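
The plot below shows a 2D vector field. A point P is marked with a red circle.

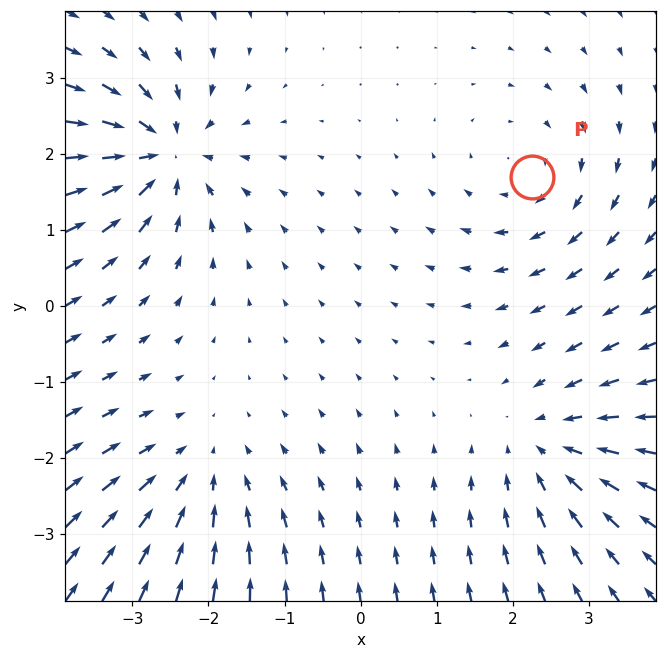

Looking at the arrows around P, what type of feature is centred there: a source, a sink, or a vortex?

vortex

At P (2.3, 1.7) the arrows circulate clockwise. Divergence ≈0, curl about -3 — near-zero divergence with nonzero curl is a vortex.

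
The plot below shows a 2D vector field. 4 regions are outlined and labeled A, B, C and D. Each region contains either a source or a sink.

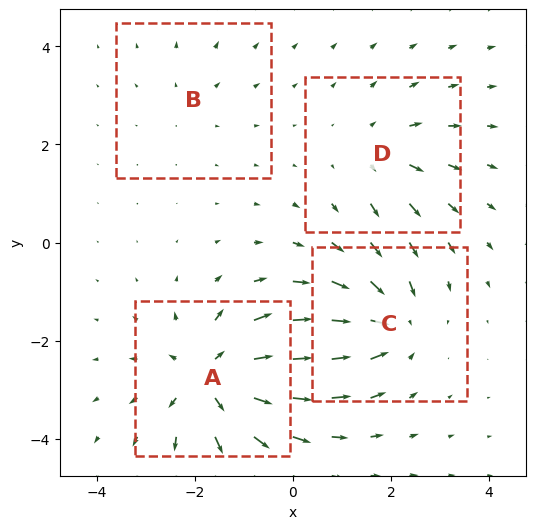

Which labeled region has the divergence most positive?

A

Divergence at each region's feature centre — A: about +7, B: about +2, C: about -5, D: about +3. Region A is most positive.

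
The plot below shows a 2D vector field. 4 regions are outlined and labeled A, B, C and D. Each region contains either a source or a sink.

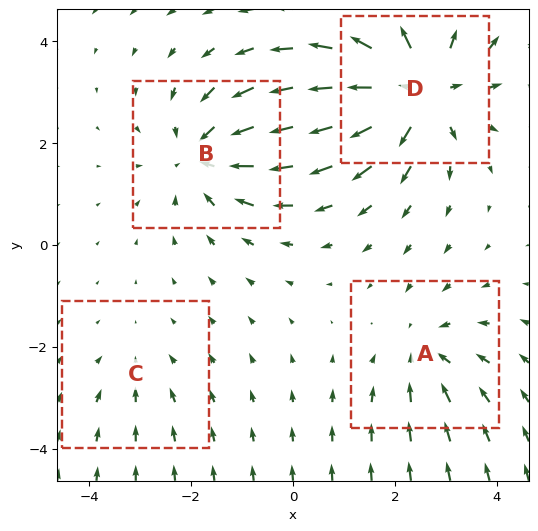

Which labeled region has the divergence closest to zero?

C

Divergence at each region's feature centre — A: about -3, B: about -5, C: about -2, D: about +6. Region C is closest to zero.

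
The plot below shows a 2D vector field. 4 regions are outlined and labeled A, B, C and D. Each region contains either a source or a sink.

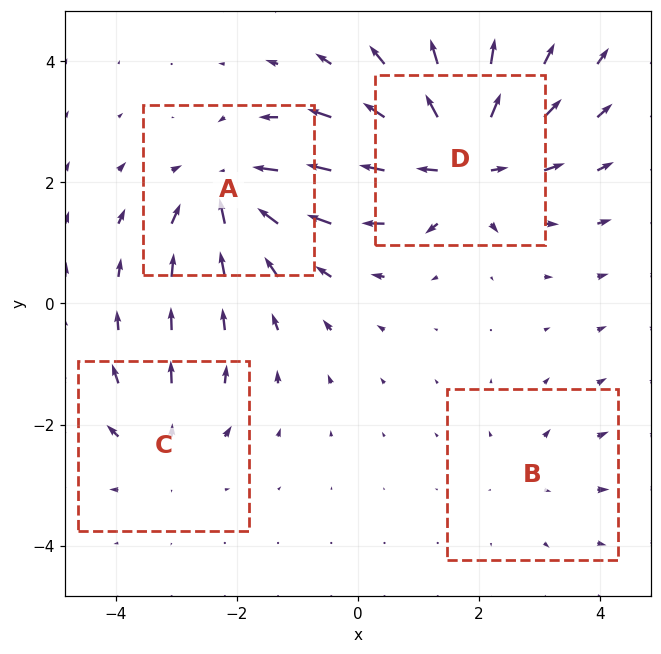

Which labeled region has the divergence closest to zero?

Divergence at each region's feature centre — A: about -6, B: about +2, C: about +4, D: about +8. Region B is closest to zero.

B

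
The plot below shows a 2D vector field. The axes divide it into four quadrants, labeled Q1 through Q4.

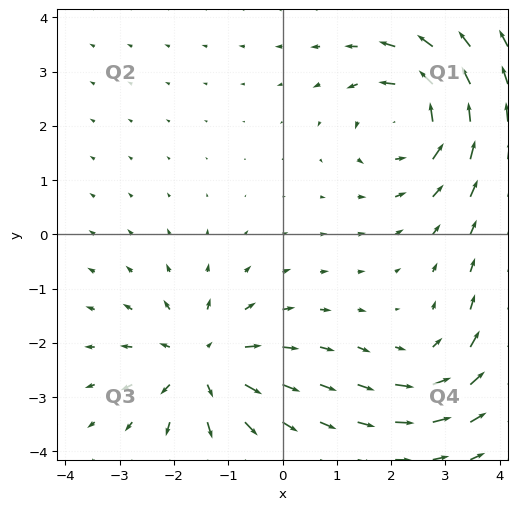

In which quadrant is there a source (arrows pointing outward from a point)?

Q3

The source sits at approximately (-1.5, -2.4), which lies in quadrant Q3. The divergence there is about +5, positive as expected for a source.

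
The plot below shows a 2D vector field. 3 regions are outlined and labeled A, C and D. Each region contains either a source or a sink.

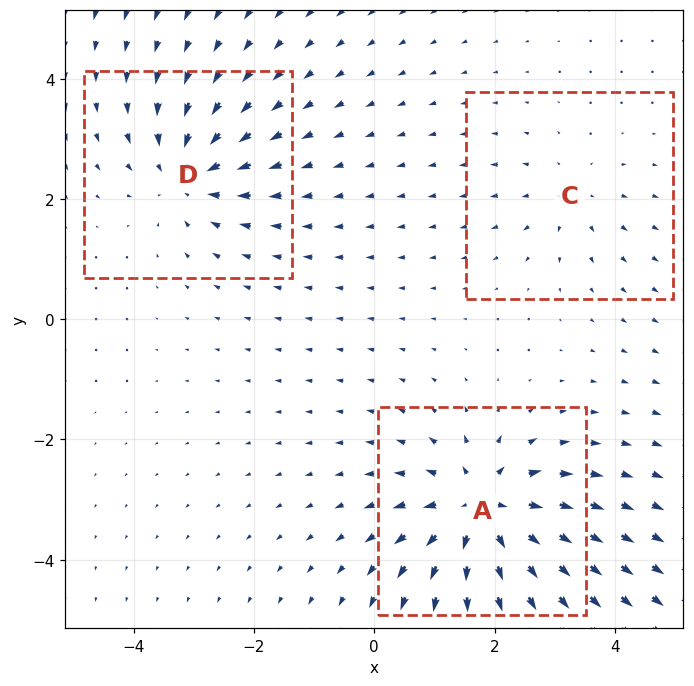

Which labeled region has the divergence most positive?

A

Divergence at each region's feature centre — A: about +6, C: about +2, D: about -4. Region A is most positive.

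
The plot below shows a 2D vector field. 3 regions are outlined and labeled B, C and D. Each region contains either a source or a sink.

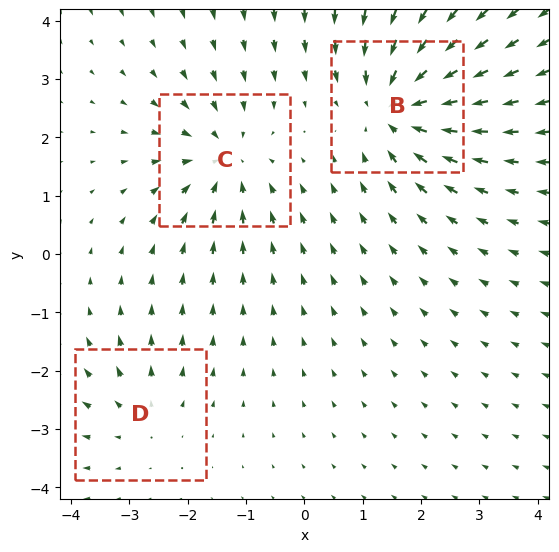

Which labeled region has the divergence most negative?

Divergence at each region's feature centre — B: about -5, C: about -4, D: about +2. Region B is most negative.

B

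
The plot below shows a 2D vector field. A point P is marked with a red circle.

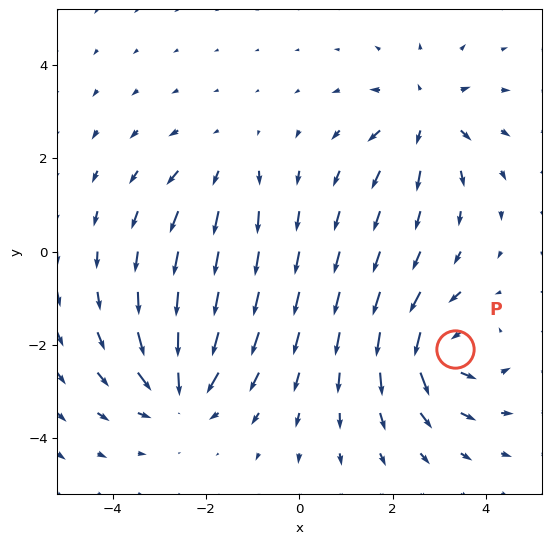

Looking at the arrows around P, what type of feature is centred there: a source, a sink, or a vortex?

At P (3.3, -2.1) the arrows circulate counterclockwise. Divergence ≈0, curl about +7 — near-zero divergence with nonzero curl is a vortex.

vortex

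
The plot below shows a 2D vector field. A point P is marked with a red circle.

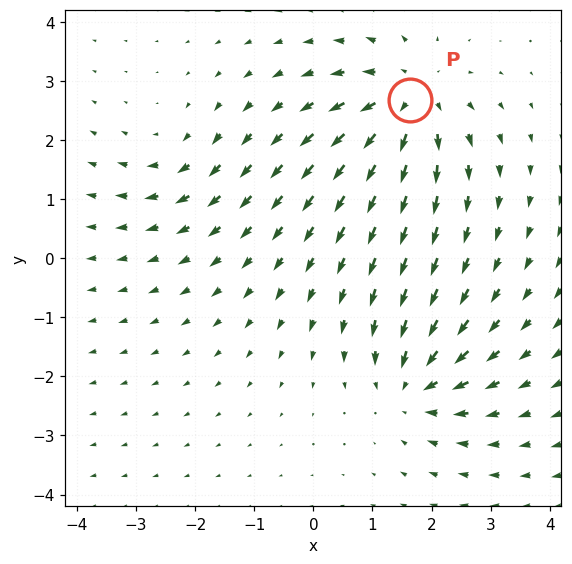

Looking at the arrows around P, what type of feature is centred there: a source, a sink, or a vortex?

At P (1.6, 2.7) the arrows spread outward. Divergence about +5, curl ≈0 — positive divergence with near-zero curl is a source.

source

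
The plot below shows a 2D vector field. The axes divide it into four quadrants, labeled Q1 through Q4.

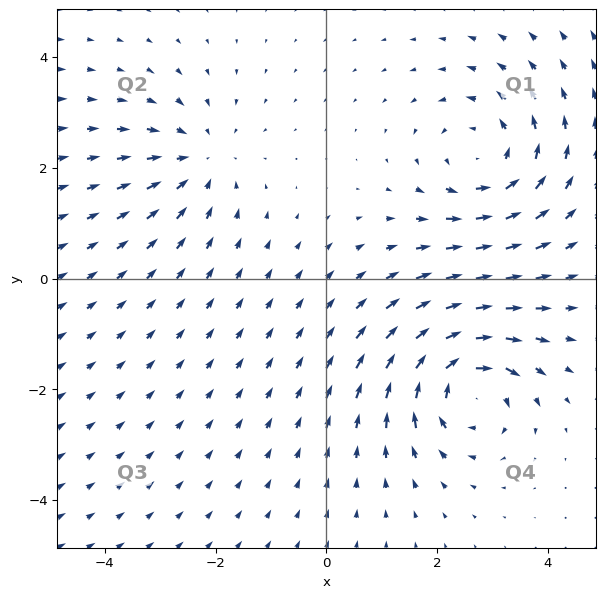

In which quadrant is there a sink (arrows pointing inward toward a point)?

Q2

The sink sits at approximately (-2.3, 2.1), which lies in quadrant Q2. The divergence there is about -3, negative as expected for a sink.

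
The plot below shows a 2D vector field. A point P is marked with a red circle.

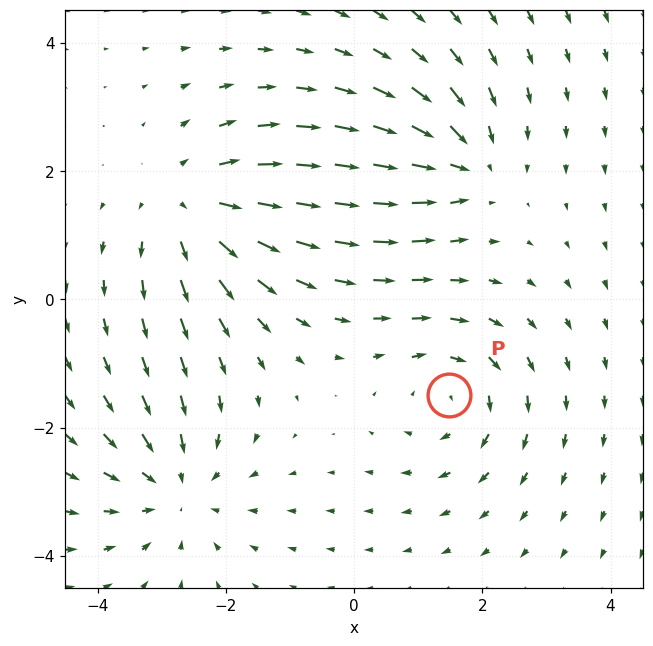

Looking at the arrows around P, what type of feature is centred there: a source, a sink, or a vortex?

At P (1.5, -1.5) the arrows circulate clockwise. Divergence ≈0, curl about -3 — near-zero divergence with nonzero curl is a vortex.

vortex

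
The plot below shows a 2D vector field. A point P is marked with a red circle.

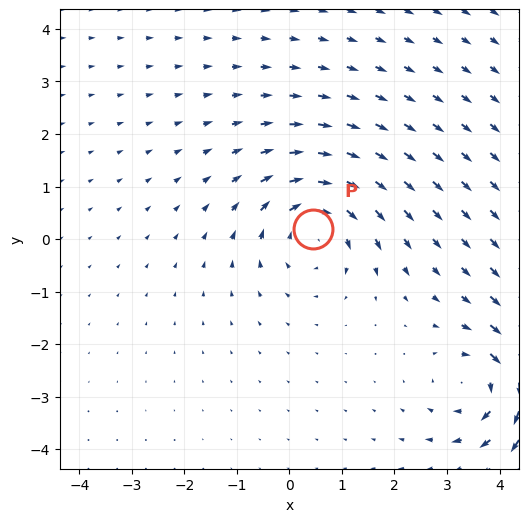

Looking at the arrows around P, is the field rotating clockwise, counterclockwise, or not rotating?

clockwise

Near P at (0.4, 0.2) the arrows circulate clockwise. The curl (z-component) there is about -4; negative curl means clockwise rotation.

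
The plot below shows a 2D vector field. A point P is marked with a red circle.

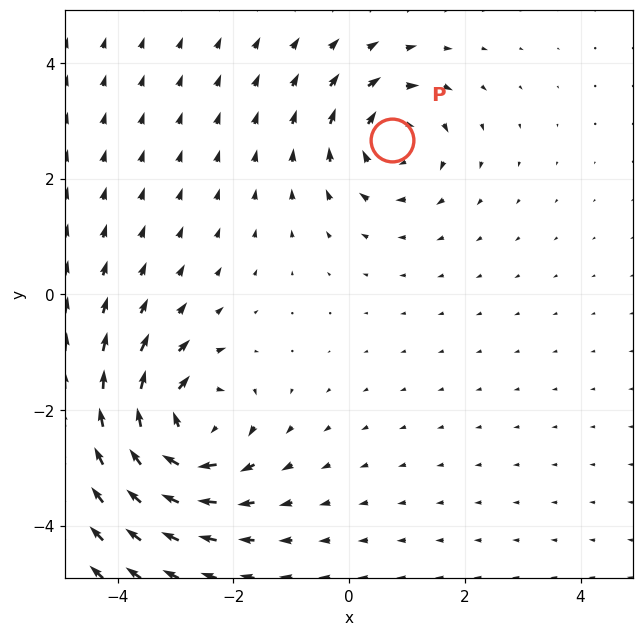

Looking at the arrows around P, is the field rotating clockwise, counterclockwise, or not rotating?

Near P at (0.7, 2.7) the arrows circulate clockwise. The curl (z-component) there is about -4; negative curl means clockwise rotation.

clockwise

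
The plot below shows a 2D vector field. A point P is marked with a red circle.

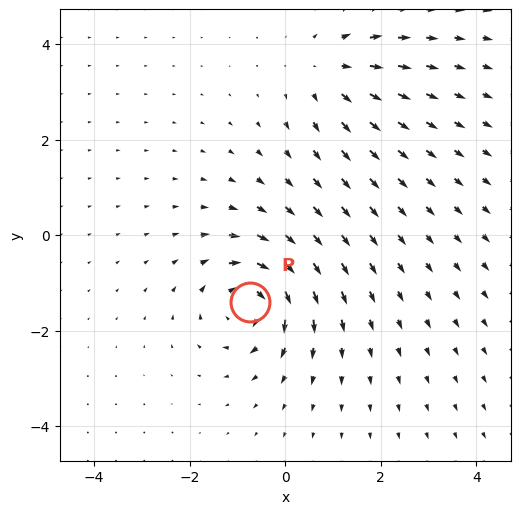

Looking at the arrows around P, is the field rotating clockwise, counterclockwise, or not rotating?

clockwise

Near P at (-0.7, -1.4) the arrows circulate clockwise. The curl (z-component) there is about -5; negative curl means clockwise rotation.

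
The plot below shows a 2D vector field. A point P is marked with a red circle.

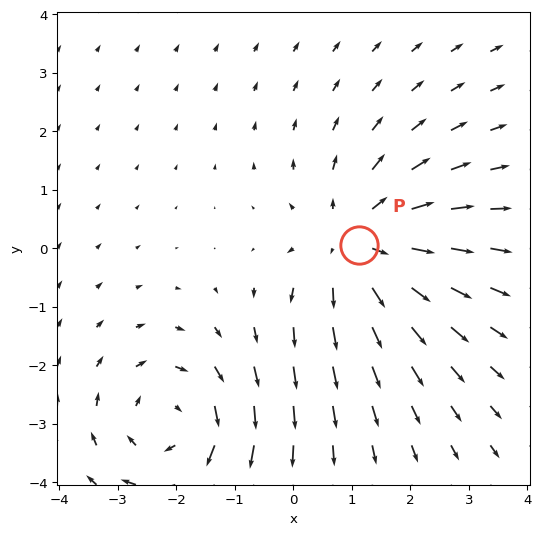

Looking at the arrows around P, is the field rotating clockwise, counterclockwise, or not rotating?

not rotating

Near P at (1.1, 0.1) the arrows show no circulation. The curl there is ≈0.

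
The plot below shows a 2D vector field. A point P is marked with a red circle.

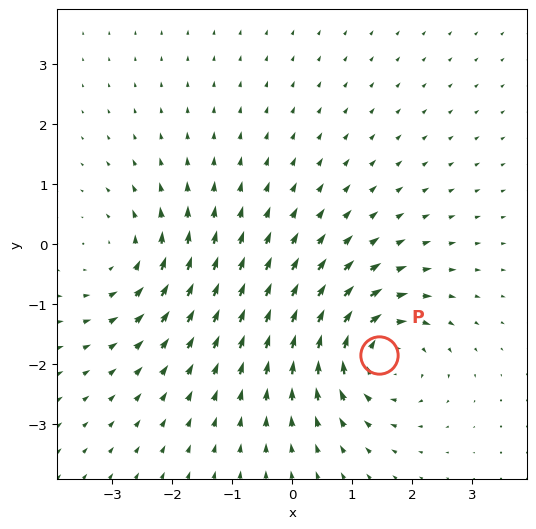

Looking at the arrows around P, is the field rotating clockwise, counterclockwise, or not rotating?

clockwise

Near P at (1.4, -1.9) the arrows circulate clockwise. The curl (z-component) there is about -6; negative curl means clockwise rotation.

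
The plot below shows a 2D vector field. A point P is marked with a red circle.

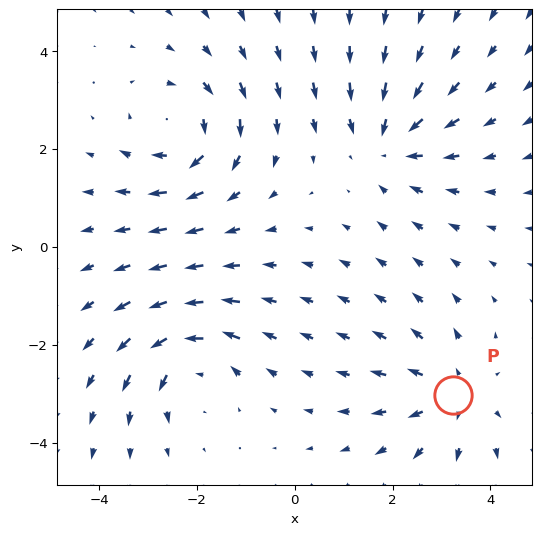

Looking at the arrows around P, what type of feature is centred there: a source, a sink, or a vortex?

source

At P (3.2, -3.0) the arrows spread outward. Divergence about +3, curl ≈0 — positive divergence with near-zero curl is a source.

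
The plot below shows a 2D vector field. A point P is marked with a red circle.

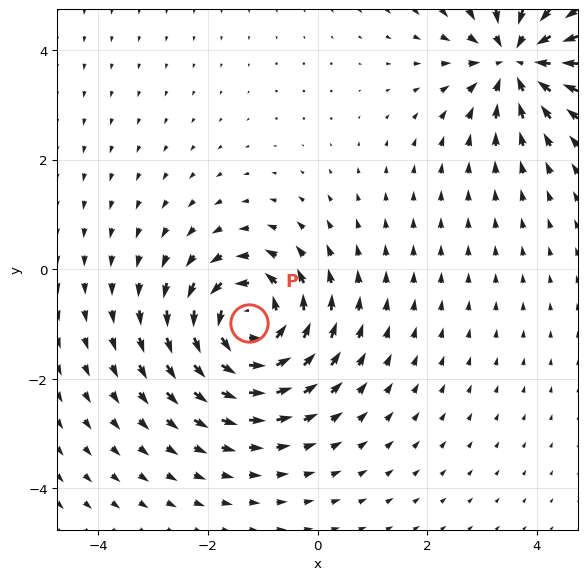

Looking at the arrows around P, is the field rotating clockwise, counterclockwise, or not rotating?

counterclockwise

Near P at (-1.2, -1.0) the arrows circulate counterclockwise. The curl (z-component) there is about +5; positive curl means counterclockwise rotation.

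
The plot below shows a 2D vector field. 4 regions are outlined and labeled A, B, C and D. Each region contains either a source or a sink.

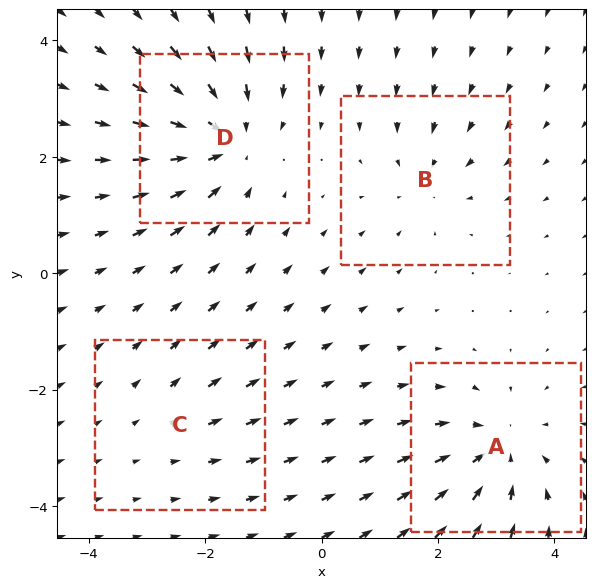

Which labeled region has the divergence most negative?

Divergence at each region's feature centre — A: about -5, B: about -3, C: about +2, D: about -6. Region D is most negative.

D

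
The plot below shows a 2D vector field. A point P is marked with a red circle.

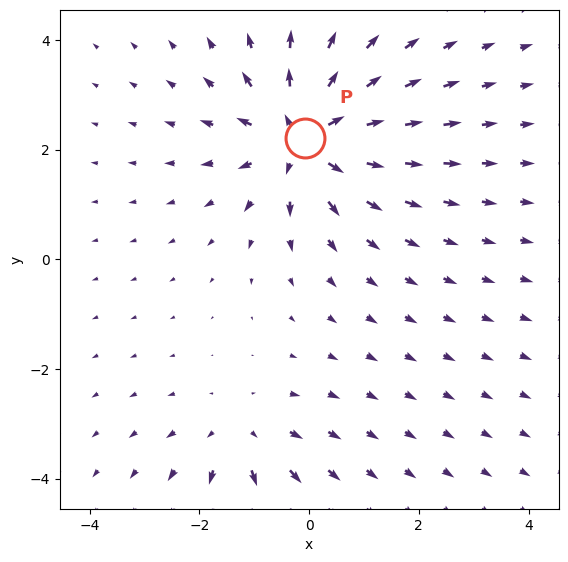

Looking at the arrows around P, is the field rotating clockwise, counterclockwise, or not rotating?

Near P at (-0.1, 2.2) the arrows show no circulation. The curl there is ≈0.

not rotating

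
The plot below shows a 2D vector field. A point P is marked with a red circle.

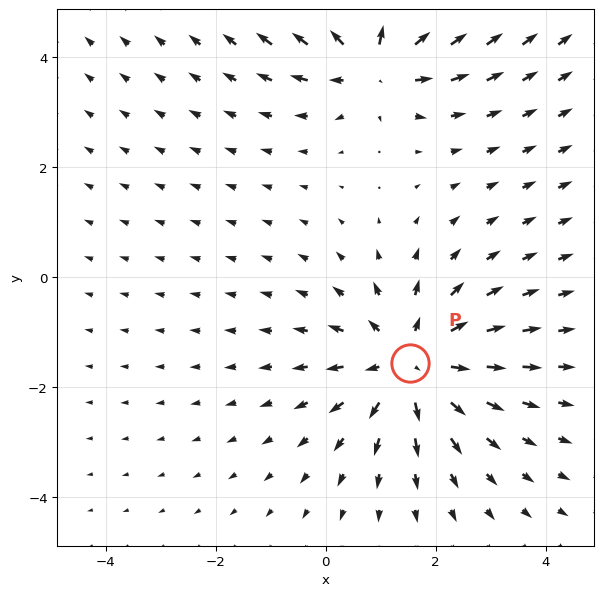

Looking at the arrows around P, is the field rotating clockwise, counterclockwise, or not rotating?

not rotating

Near P at (1.5, -1.6) the arrows show no circulation. The curl there is ≈0.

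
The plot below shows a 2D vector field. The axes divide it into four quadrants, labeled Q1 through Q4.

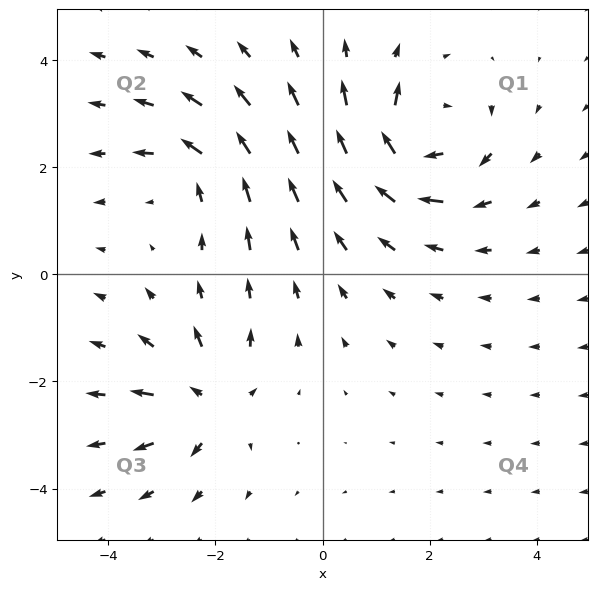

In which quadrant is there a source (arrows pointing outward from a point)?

The source sits at approximately (-2.1, -2.4), which lies in quadrant Q3. The divergence there is about +5, positive as expected for a source.

Q3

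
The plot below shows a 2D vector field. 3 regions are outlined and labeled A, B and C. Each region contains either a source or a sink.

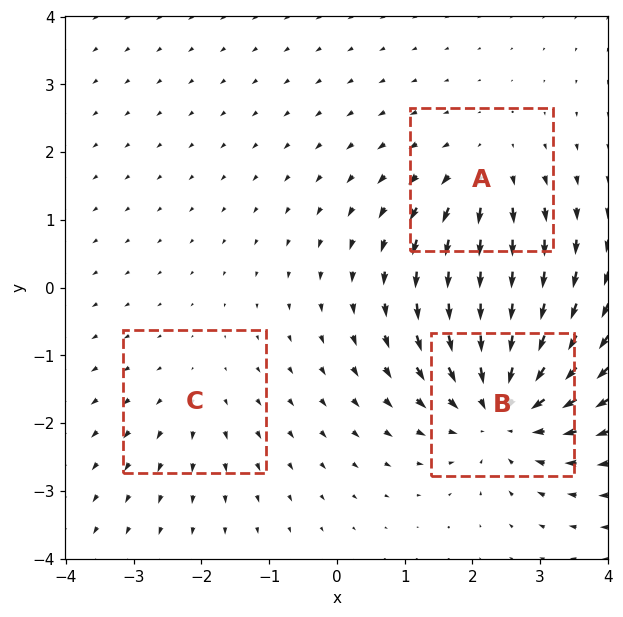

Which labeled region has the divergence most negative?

B

Divergence at each region's feature centre — A: about +3, B: about -5, C: about +2. Region B is most negative.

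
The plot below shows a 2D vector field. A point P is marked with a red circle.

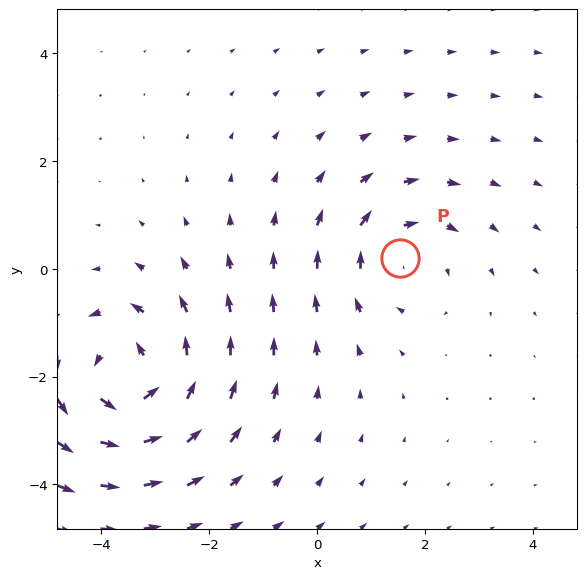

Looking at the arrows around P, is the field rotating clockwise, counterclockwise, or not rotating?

Near P at (1.5, 0.2) the arrows circulate clockwise. The curl (z-component) there is about -3; negative curl means clockwise rotation.

clockwise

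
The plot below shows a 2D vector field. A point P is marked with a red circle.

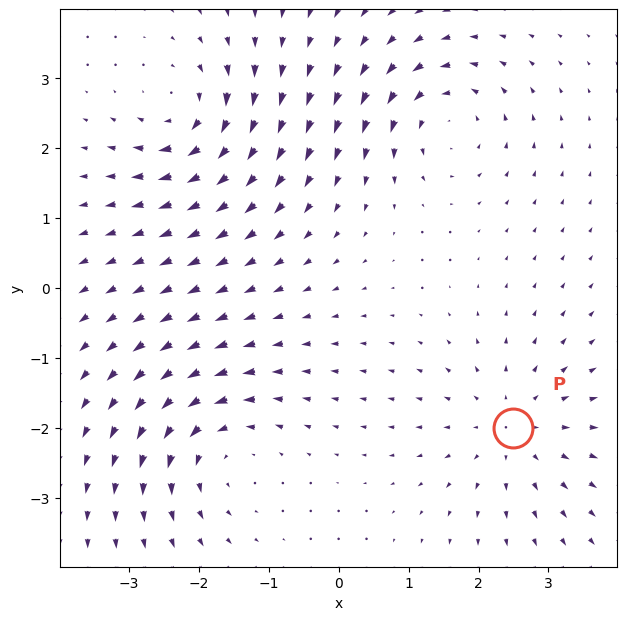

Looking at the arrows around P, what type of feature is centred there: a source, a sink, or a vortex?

At P (2.5, -2.0) the arrows spread outward. Divergence about +4, curl ≈0 — positive divergence with near-zero curl is a source.

source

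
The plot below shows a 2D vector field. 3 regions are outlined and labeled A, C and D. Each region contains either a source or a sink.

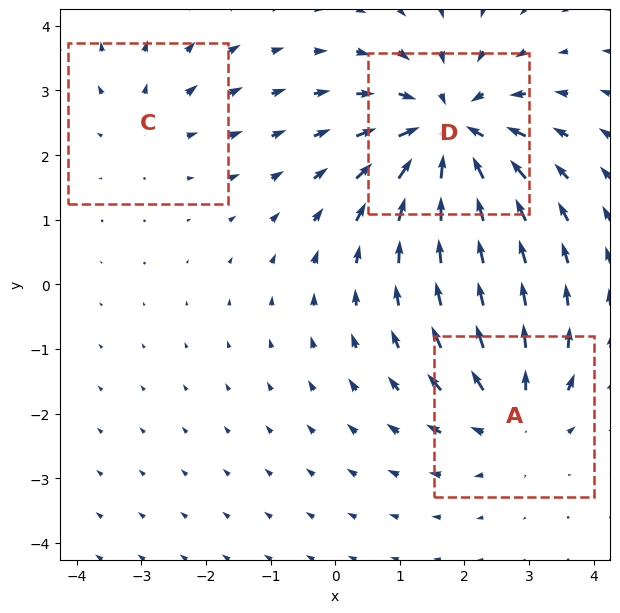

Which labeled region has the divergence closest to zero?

C

Divergence at each region's feature centre — A: about +3, C: about +2, D: about -5. Region C is closest to zero.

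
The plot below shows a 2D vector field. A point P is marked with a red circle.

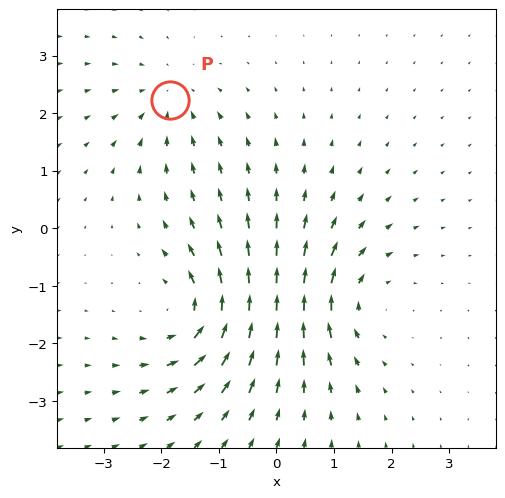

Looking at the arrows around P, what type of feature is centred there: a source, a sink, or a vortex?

At P (-1.9, 2.2) the arrows converge inward. Divergence about -3, curl ≈0 — negative divergence with near-zero curl is a sink.

sink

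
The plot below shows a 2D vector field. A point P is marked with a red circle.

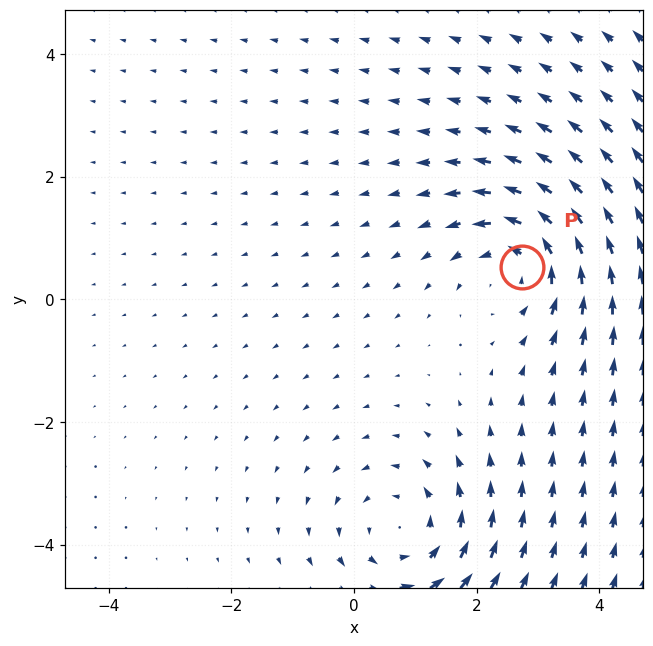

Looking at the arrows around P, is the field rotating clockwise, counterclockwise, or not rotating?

Near P at (2.7, 0.5) the arrows circulate counterclockwise. The curl (z-component) there is about +5; positive curl means counterclockwise rotation.

counterclockwise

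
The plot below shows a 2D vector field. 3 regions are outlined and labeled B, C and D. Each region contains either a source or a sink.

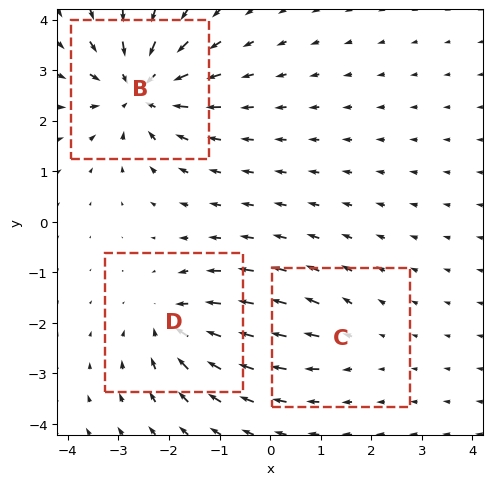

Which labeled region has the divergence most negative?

Divergence at each region's feature centre — B: about -5, C: about +2, D: about -4. Region B is most negative.

B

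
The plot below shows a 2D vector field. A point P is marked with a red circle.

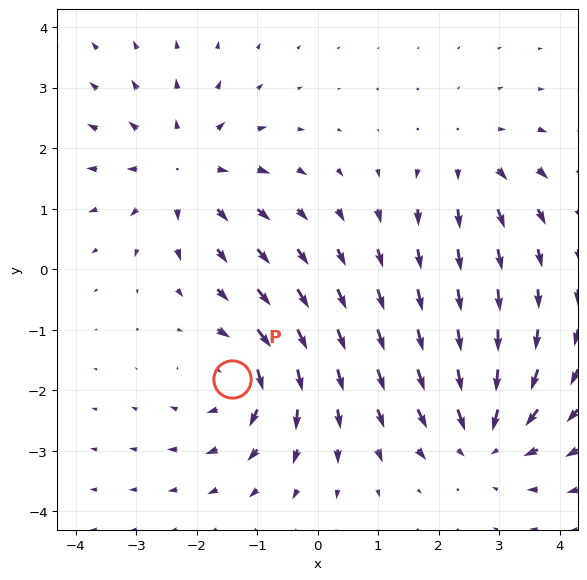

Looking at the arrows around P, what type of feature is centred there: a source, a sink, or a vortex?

At P (-1.4, -1.8) the arrows circulate clockwise. Divergence ≈0, curl about -5 — near-zero divergence with nonzero curl is a vortex.

vortex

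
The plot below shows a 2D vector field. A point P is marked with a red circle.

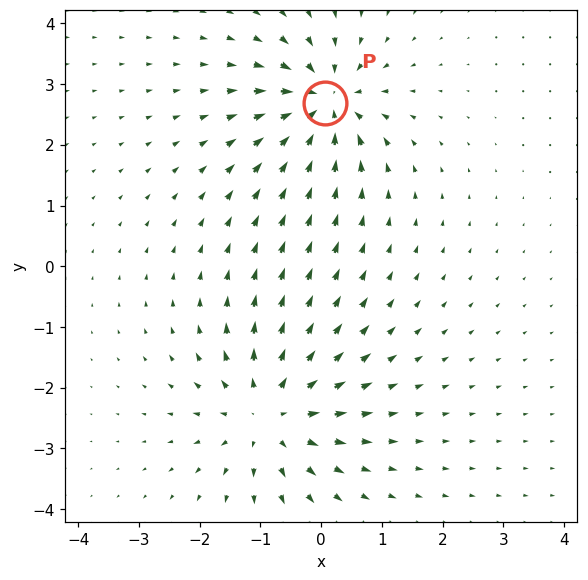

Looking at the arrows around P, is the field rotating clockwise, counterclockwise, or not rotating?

Near P at (0.1, 2.7) the arrows show no circulation. The curl there is ≈0.

not rotating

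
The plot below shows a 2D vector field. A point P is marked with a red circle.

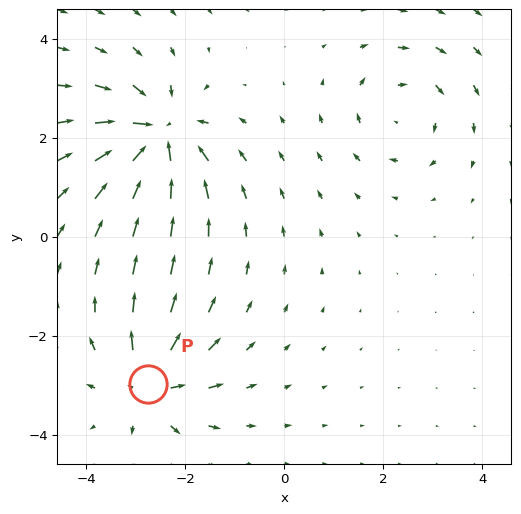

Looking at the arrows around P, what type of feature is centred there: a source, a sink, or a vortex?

At P (-2.7, -3.0) the arrows spread outward. Divergence about +5, curl ≈0 — positive divergence with near-zero curl is a source.

source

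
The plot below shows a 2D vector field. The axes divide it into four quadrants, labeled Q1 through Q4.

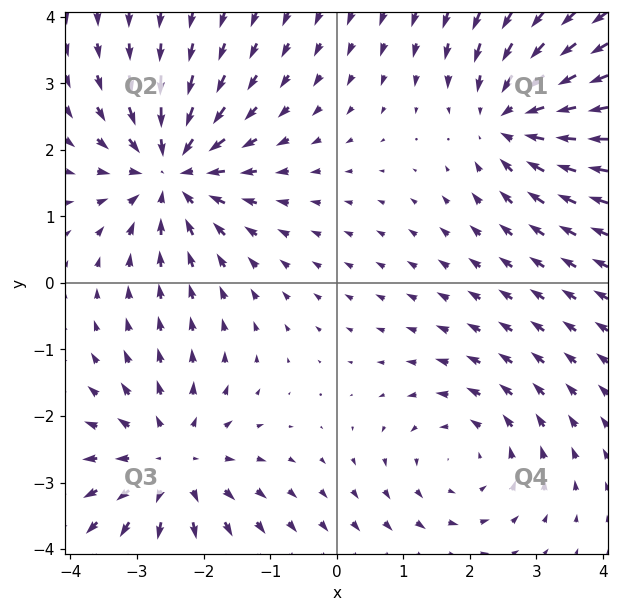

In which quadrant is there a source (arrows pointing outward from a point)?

The source sits at approximately (-2.5, -2.7), which lies in quadrant Q3. The divergence there is about +3, positive as expected for a source.

Q3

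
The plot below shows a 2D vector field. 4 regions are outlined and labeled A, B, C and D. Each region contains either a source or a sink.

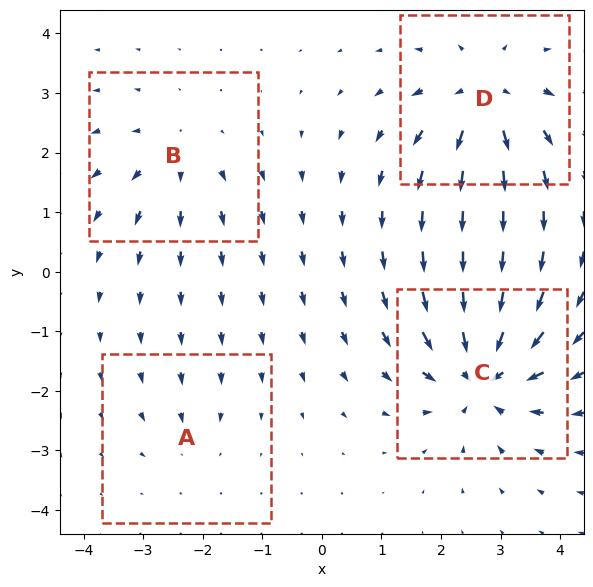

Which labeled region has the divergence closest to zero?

Divergence at each region's feature centre — A: about -2, B: about +4, C: about -8, D: about +6. Region A is closest to zero.

A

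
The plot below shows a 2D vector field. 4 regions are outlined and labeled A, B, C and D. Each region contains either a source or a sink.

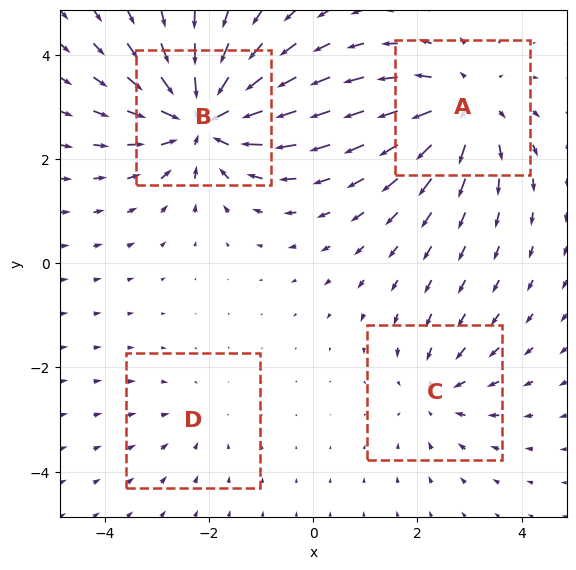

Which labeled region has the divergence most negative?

B

Divergence at each region's feature centre — A: about +5, B: about -7, C: about -3, D: about -2. Region B is most negative.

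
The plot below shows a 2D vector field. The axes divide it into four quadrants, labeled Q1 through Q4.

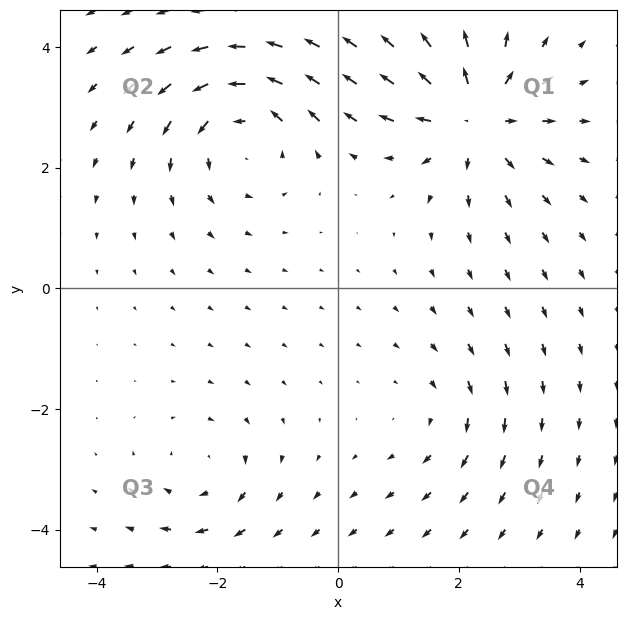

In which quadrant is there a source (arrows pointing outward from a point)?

Q1

The source sits at approximately (2.3, 2.8), which lies in quadrant Q1. The divergence there is about +5, positive as expected for a source.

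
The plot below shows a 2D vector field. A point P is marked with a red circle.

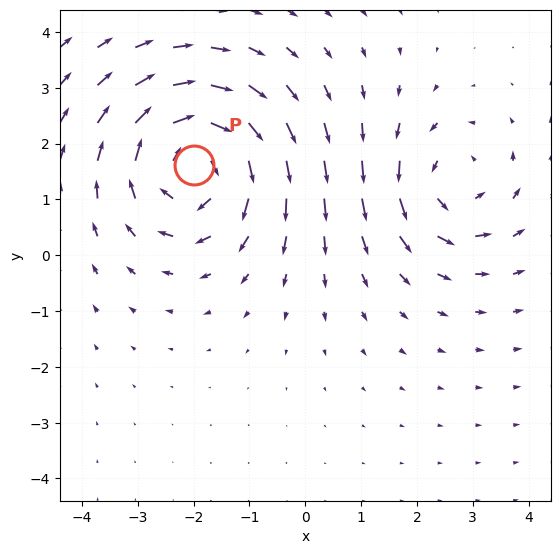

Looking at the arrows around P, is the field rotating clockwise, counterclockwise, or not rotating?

clockwise

Near P at (-2.0, 1.6) the arrows circulate clockwise. The curl (z-component) there is about -4; negative curl means clockwise rotation.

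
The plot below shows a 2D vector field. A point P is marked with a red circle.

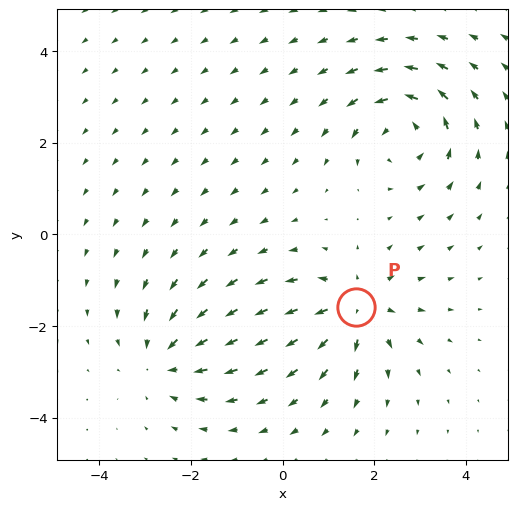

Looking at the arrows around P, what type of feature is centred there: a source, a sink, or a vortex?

At P (1.6, -1.6) the arrows spread outward. Divergence about +5, curl ≈0 — positive divergence with near-zero curl is a source.

source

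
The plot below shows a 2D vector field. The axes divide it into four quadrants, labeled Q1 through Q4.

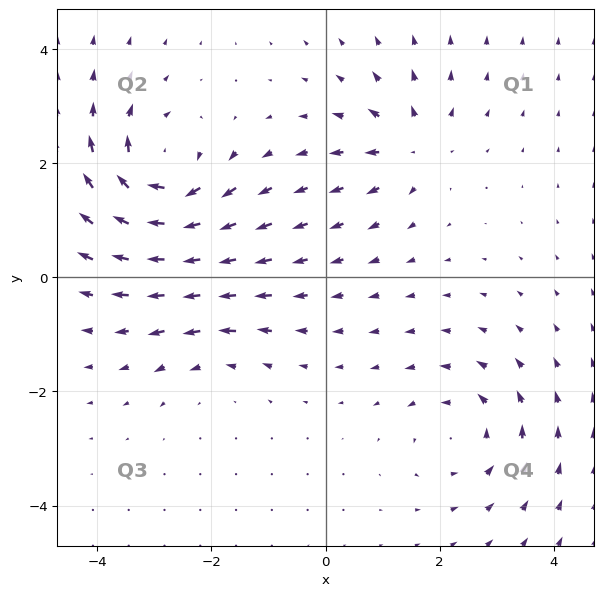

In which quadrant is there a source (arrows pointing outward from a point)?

The source sits at approximately (1.5, 2.3), which lies in quadrant Q1. The divergence there is about +4, positive as expected for a source.

Q1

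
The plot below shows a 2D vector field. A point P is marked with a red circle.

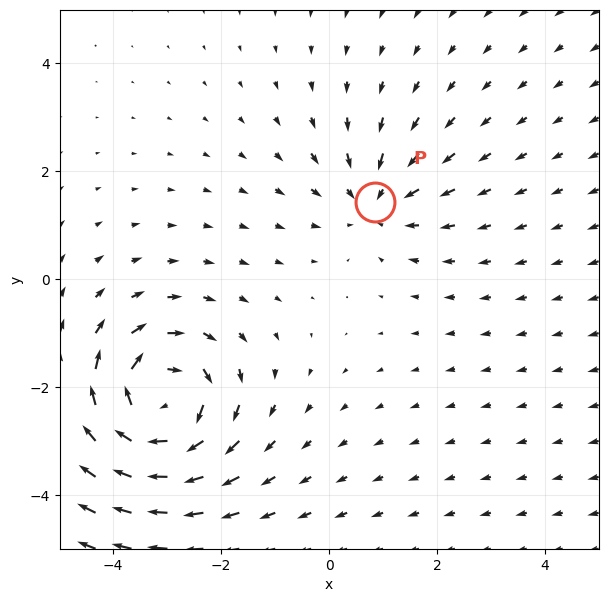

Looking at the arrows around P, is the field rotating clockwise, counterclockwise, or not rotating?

not rotating

Near P at (0.9, 1.4) the arrows show no circulation. The curl there is ≈0.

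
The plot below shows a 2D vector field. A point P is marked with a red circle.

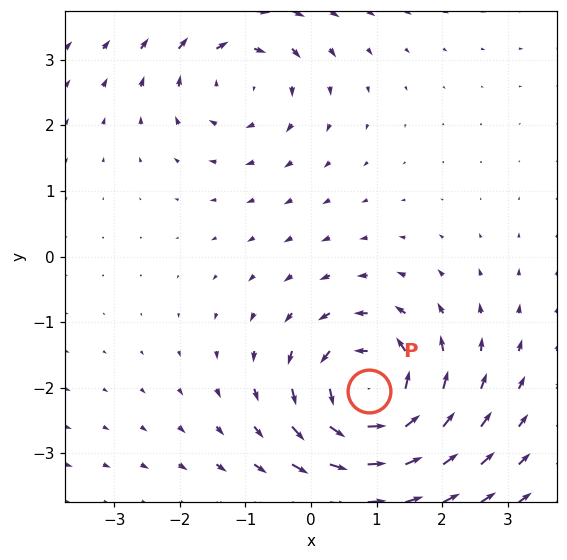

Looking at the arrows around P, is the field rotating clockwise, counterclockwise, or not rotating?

counterclockwise

Near P at (0.9, -2.1) the arrows circulate counterclockwise. The curl (z-component) there is about +6; positive curl means counterclockwise rotation.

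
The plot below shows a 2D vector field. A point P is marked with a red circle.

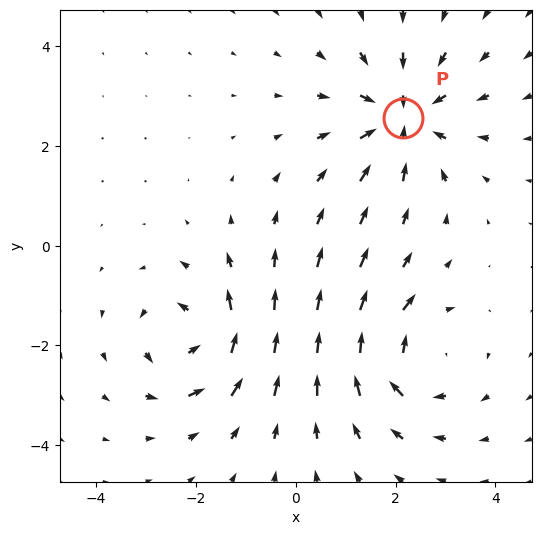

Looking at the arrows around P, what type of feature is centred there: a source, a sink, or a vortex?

sink

At P (2.1, 2.6) the arrows converge inward. Divergence about -4, curl ≈0 — negative divergence with near-zero curl is a sink.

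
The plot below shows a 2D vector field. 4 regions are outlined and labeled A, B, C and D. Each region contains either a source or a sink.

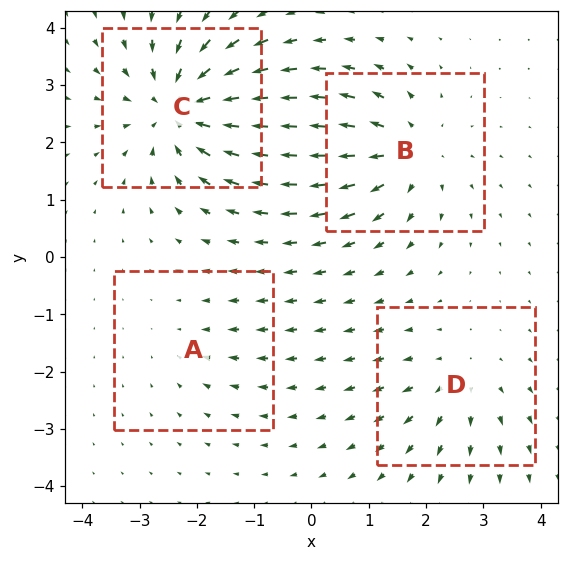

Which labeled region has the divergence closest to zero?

A

Divergence at each region's feature centre — A: about -2, B: about +5, C: about -7, D: about +4. Region A is closest to zero.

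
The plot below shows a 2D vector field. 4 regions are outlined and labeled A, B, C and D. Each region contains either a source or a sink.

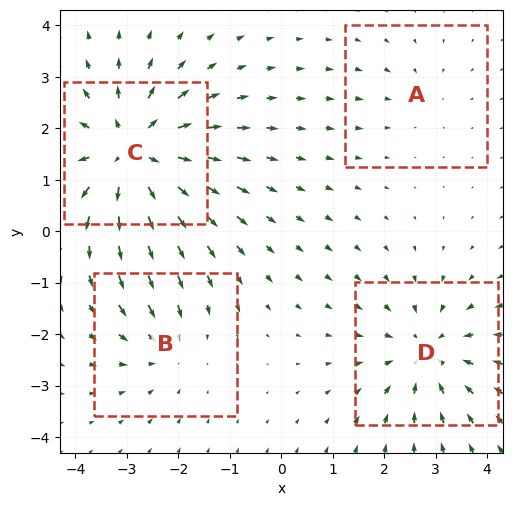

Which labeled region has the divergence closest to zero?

A

Divergence at each region's feature centre — A: about -2, B: about -3, C: about +6, D: about -4. Region A is closest to zero.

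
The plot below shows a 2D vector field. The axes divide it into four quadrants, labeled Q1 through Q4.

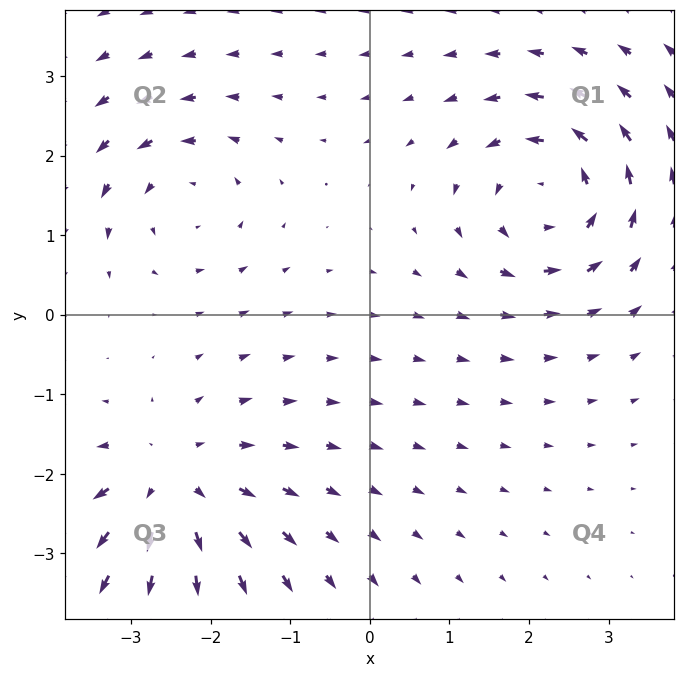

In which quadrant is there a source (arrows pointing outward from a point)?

Q3

The source sits at approximately (-2.5, -2.2), which lies in quadrant Q3. The divergence there is about +4, positive as expected for a source.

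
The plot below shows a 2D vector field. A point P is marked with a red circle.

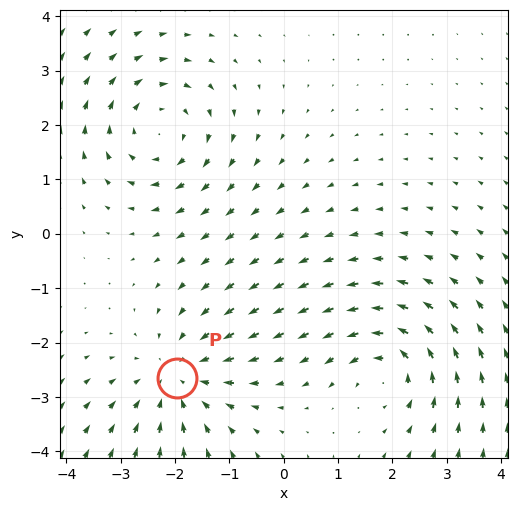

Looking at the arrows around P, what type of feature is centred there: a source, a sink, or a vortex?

sink

At P (-2.0, -2.6) the arrows converge inward. Divergence about -3, curl ≈0 — negative divergence with near-zero curl is a sink.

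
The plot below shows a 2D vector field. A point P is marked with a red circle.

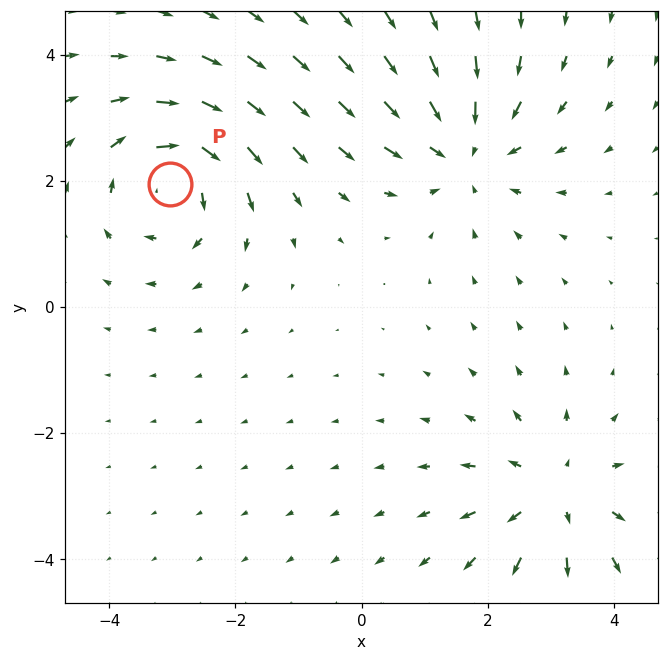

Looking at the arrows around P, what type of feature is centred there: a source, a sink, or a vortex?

vortex

At P (-3.0, 1.9) the arrows circulate clockwise. Divergence ≈0, curl about -5 — near-zero divergence with nonzero curl is a vortex.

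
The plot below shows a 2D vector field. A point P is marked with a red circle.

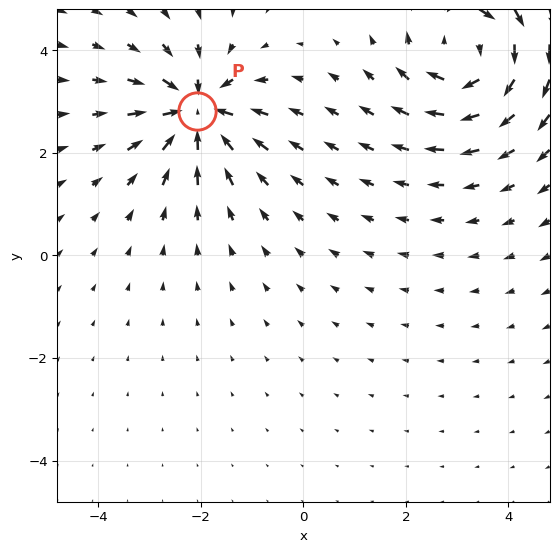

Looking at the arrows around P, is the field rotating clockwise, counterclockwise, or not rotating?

Near P at (-2.1, 2.8) the arrows show no circulation. The curl there is ≈0.

not rotating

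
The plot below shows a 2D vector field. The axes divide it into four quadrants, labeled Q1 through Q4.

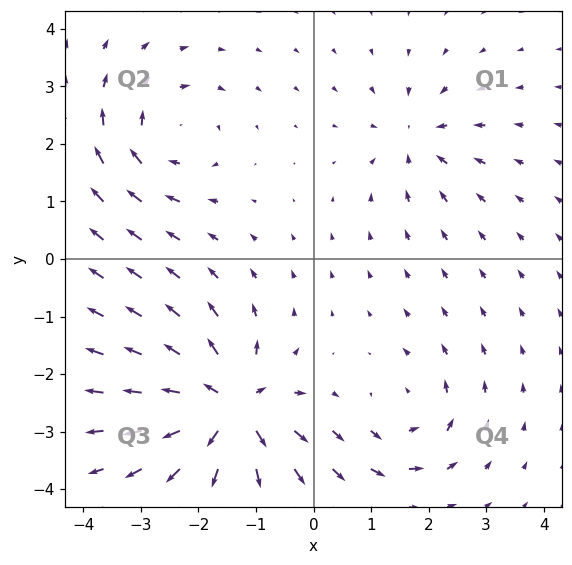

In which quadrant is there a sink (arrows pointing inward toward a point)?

Q1

The sink sits at approximately (1.8, 2.1), which lies in quadrant Q1. The divergence there is about -3, negative as expected for a sink.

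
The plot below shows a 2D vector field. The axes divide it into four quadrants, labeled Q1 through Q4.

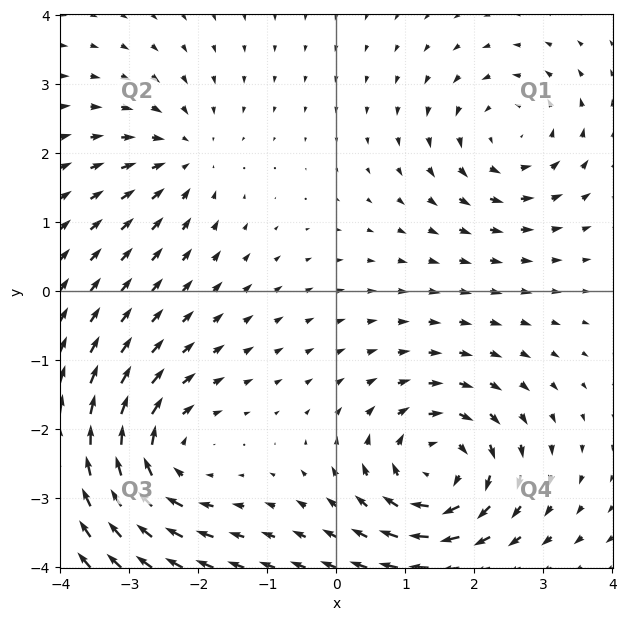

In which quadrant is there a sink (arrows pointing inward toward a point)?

The sink sits at approximately (-2.2, 2.0), which lies in quadrant Q2. The divergence there is about -4, negative as expected for a sink.

Q2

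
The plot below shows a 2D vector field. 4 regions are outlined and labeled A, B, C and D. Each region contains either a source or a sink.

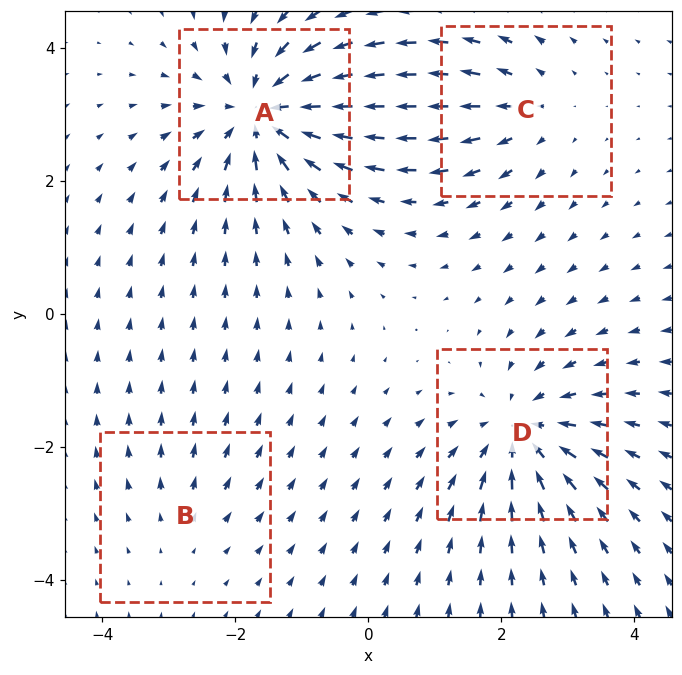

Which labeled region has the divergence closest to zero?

B

Divergence at each region's feature centre — A: about -6, B: about +2, C: about +3, D: about -5. Region B is closest to zero.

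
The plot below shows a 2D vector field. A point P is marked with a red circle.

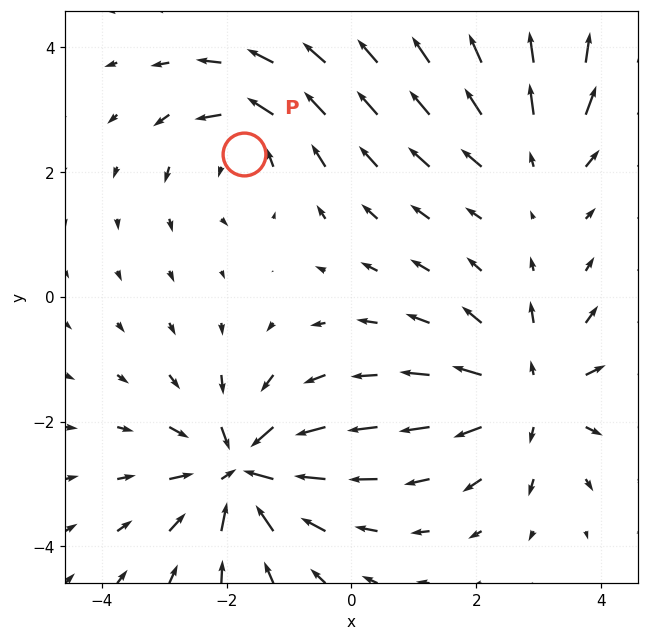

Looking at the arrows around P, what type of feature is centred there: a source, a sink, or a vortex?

At P (-1.7, 2.3) the arrows circulate counterclockwise. Divergence ≈0, curl about +4 — near-zero divergence with nonzero curl is a vortex.

vortex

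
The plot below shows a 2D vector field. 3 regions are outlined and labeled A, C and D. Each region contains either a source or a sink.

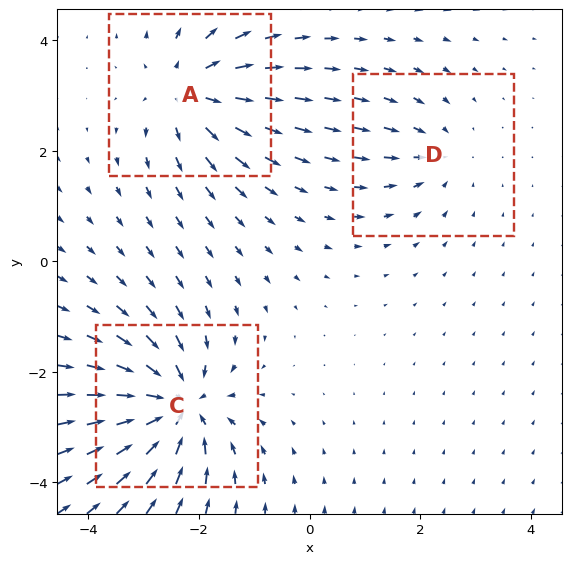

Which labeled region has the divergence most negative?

Divergence at each region's feature centre — A: about +4, C: about -5, D: about -2. Region C is most negative.

C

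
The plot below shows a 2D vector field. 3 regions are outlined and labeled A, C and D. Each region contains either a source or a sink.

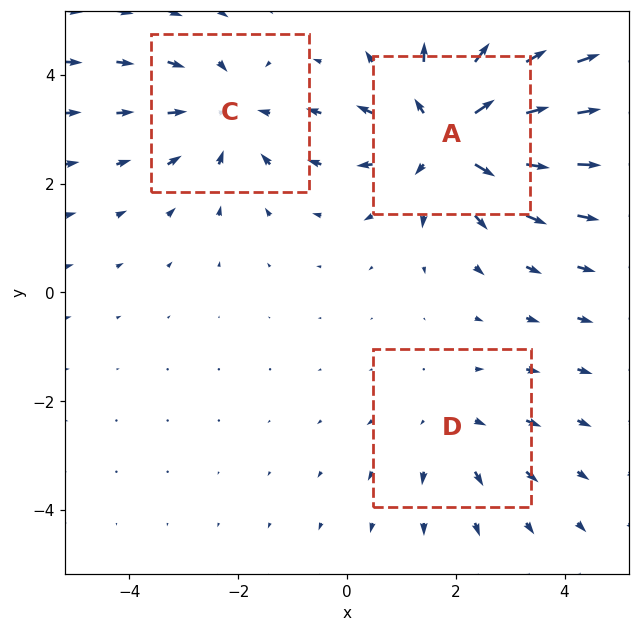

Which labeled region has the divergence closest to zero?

D

Divergence at each region's feature centre — A: about +4, C: about -3, D: about +2. Region D is closest to zero.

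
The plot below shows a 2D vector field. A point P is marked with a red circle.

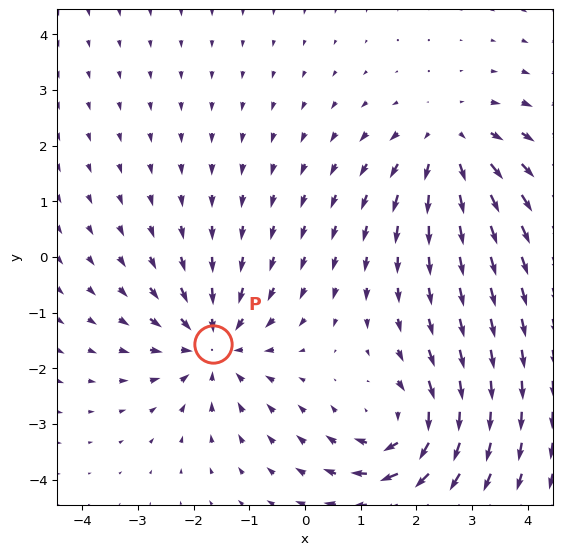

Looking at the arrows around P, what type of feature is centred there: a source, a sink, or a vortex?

sink

At P (-1.6, -1.6) the arrows converge inward. Divergence about -5, curl ≈0 — negative divergence with near-zero curl is a sink.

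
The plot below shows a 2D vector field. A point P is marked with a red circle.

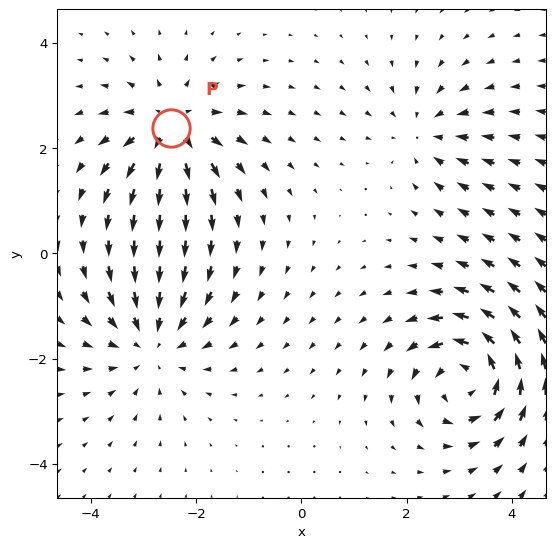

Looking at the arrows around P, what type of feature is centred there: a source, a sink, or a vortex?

source

At P (-2.5, 2.4) the arrows spread outward. Divergence about +6, curl ≈0 — positive divergence with near-zero curl is a source.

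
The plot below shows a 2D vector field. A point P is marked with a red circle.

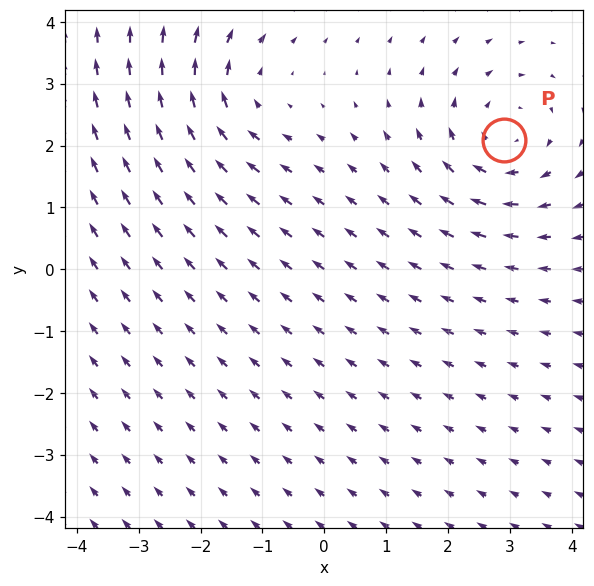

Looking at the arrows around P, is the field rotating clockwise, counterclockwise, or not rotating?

Near P at (2.9, 2.1) the arrows circulate clockwise. The curl (z-component) there is about -3; negative curl means clockwise rotation.

clockwise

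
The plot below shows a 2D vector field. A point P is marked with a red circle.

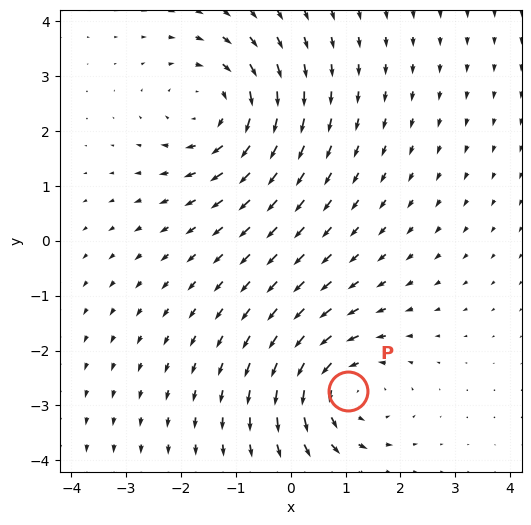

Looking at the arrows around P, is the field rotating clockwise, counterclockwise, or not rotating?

Near P at (1.0, -2.7) the arrows circulate counterclockwise. The curl (z-component) there is about +4; positive curl means counterclockwise rotation.

counterclockwise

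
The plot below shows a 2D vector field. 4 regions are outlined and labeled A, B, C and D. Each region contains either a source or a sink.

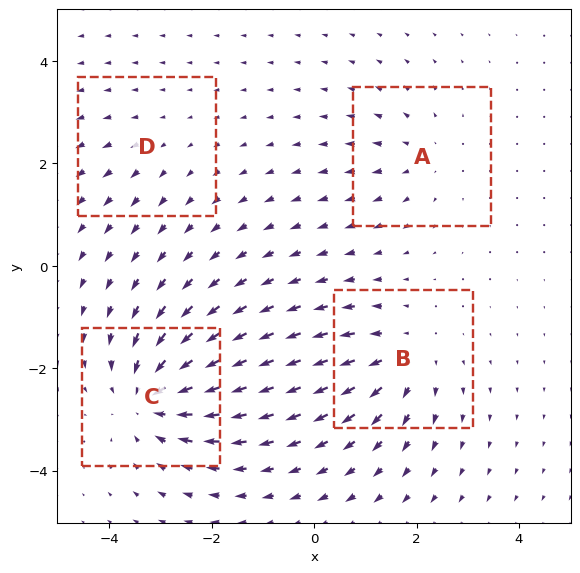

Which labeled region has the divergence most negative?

C

Divergence at each region's feature centre — A: about +3, B: about +4, C: about -6, D: about +2. Region C is most negative.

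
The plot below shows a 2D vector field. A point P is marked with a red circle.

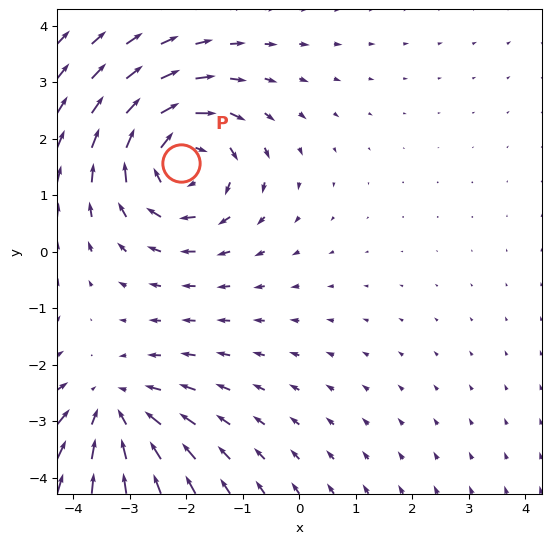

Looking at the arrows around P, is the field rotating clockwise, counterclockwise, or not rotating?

clockwise

Near P at (-2.1, 1.6) the arrows circulate clockwise. The curl (z-component) there is about -5; negative curl means clockwise rotation.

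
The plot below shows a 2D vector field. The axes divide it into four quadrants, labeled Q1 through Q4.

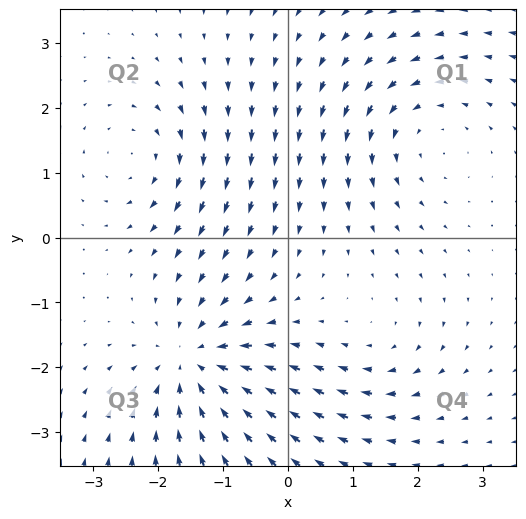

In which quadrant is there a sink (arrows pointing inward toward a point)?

The sink sits at approximately (-1.4, -1.9), which lies in quadrant Q3. The divergence there is about -6, negative as expected for a sink.

Q3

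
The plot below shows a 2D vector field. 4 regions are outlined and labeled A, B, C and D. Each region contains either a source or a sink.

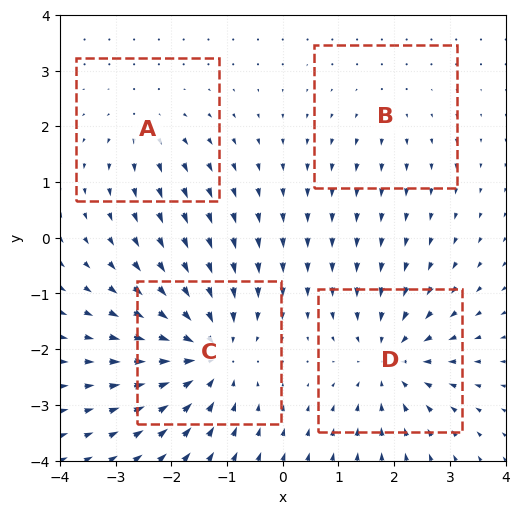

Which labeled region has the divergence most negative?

C

Divergence at each region's feature centre — A: about +3, B: about +2, C: about -6, D: about -5. Region C is most negative.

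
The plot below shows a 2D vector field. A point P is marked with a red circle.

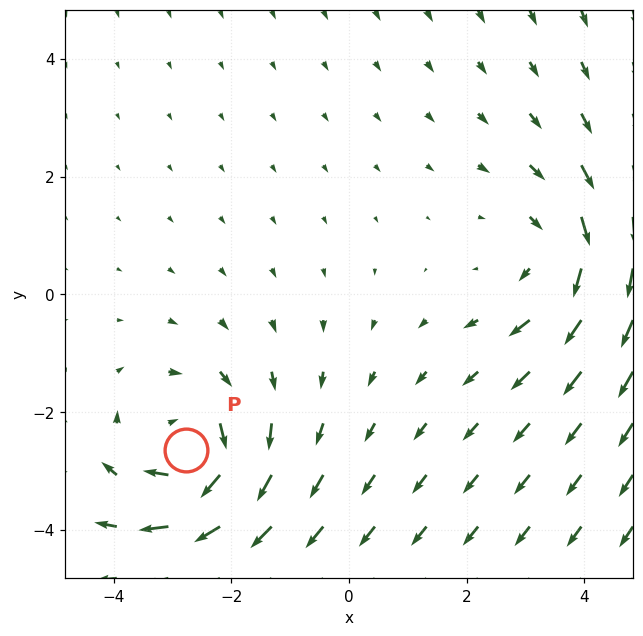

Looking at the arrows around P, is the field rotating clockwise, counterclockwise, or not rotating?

Near P at (-2.8, -2.6) the arrows circulate clockwise. The curl (z-component) there is about -4; negative curl means clockwise rotation.

clockwise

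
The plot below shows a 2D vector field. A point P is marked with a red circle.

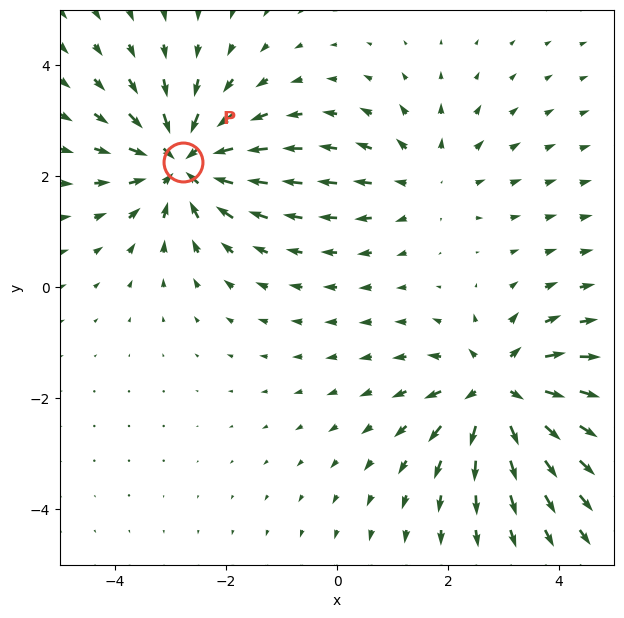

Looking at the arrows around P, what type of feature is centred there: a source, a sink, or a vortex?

sink

At P (-2.8, 2.2) the arrows converge inward. Divergence about -5, curl ≈0 — negative divergence with near-zero curl is a sink.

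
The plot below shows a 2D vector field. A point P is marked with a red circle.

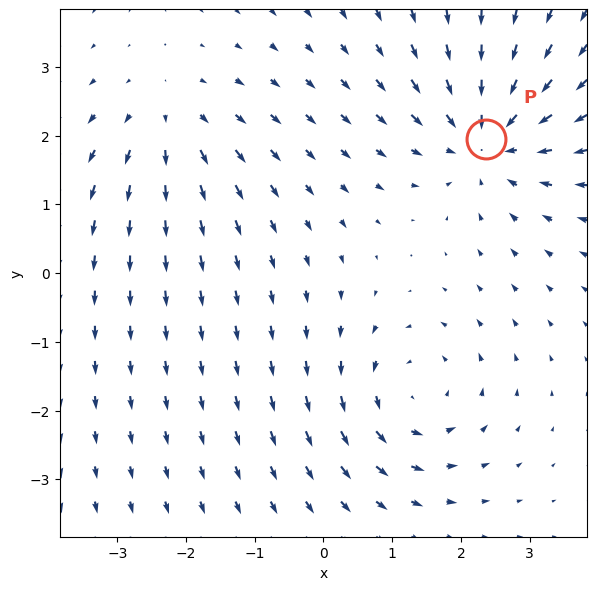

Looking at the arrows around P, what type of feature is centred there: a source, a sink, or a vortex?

sink

At P (2.4, 1.9) the arrows converge inward. Divergence about -4, curl ≈0 — negative divergence with near-zero curl is a sink.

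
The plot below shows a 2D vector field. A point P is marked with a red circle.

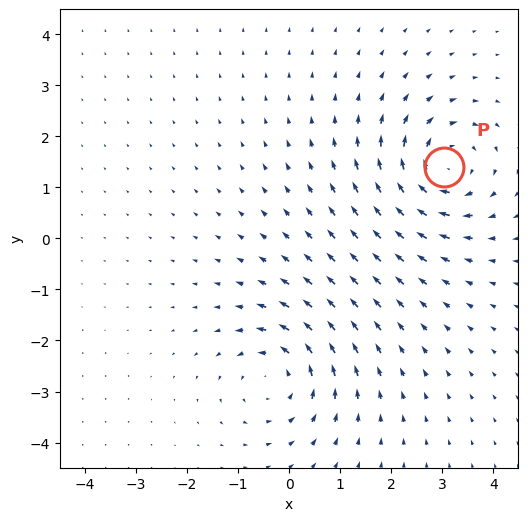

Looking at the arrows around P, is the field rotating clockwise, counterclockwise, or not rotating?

clockwise

Near P at (3.0, 1.4) the arrows circulate clockwise. The curl (z-component) there is about -5; negative curl means clockwise rotation.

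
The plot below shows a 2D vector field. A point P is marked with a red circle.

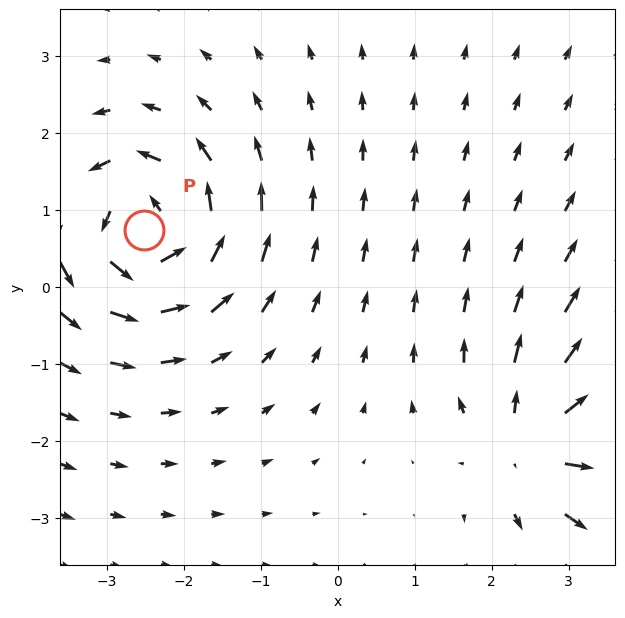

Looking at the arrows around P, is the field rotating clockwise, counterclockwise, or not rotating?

Near P at (-2.5, 0.7) the arrows circulate counterclockwise. The curl (z-component) there is about +5; positive curl means counterclockwise rotation.

counterclockwise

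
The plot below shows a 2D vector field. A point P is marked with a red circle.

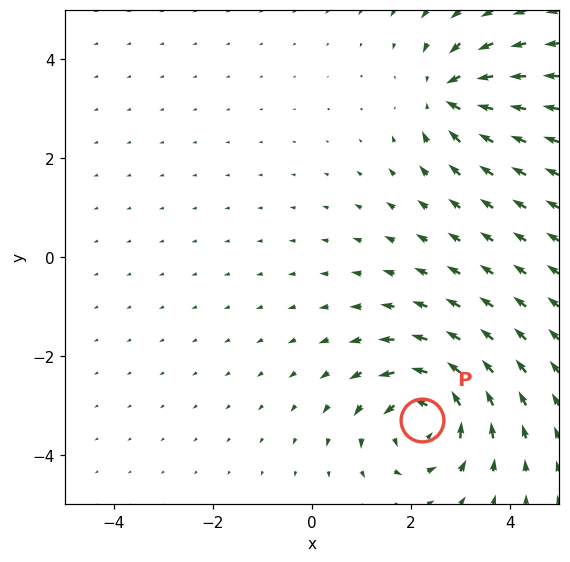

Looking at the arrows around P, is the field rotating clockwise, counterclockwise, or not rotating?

counterclockwise

Near P at (2.2, -3.3) the arrows circulate counterclockwise. The curl (z-component) there is about +6; positive curl means counterclockwise rotation.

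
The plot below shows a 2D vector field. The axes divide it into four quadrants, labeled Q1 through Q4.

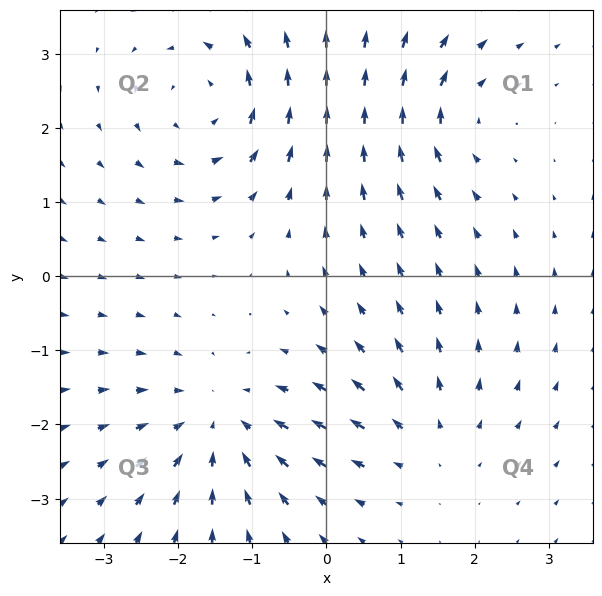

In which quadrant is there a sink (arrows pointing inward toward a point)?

The sink sits at approximately (-1.4, -2.0), which lies in quadrant Q3. The divergence there is about -4, negative as expected for a sink.

Q3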